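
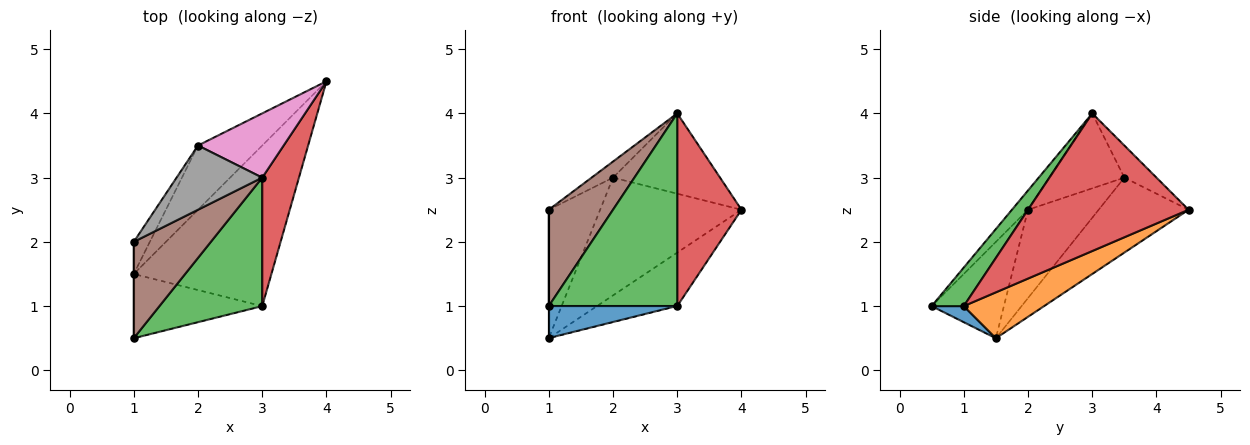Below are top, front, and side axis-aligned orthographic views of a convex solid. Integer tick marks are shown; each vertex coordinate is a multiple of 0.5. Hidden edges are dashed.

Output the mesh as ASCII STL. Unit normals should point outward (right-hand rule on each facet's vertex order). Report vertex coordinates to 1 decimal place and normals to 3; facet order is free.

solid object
 facet normal 0.111 -0.444 -0.889
  outer loop
   vertex 3.0 1.0 1.0
   vertex 1.0 0.5 1.0
   vertex 1.0 1.5 0.5
  endloop
 endfacet
 facet normal 0.302 0.302 -0.905
  outer loop
   vertex 3.0 1.0 1.0
   vertex 1.0 1.5 0.5
   vertex 4.0 4.5 2.5
  endloop
 endfacet
 facet normal 0.204 -0.815 0.543
  outer loop
   vertex 3.0 1.0 1.0
   vertex 3.0 3.0 4.0
   vertex 1.0 0.5 1.0
  endloop
 endfacet
 facet normal 0.901 -0.361 0.240
  outer loop
   vertex 3.0 1.0 1.0
   vertex 4.0 4.5 2.5
   vertex 3.0 3.0 4.0
  endloop
 endfacet
 facet normal -1.000 0.000 0.000
  outer loop
   vertex 1.0 2.0 2.5
   vertex 1.0 1.5 0.5
   vertex 1.0 0.5 1.0
  endloop
 endfacet
 facet normal -0.174 -0.696 0.696
  outer loop
   vertex 1.0 2.0 2.5
   vertex 1.0 0.5 1.0
   vertex 3.0 3.0 4.0
  endloop
 endfacet
 facet normal -0.228 0.760 0.608
  outer loop
   vertex 2.0 3.5 3.0
   vertex 3.0 3.0 4.0
   vertex 4.0 4.5 2.5
  endloop
 endfacet
 facet normal -0.647 0.185 0.740
  outer loop
   vertex 2.0 3.5 3.0
   vertex 1.0 2.0 2.5
   vertex 3.0 3.0 4.0
  endloop
 endfacet
 facet normal -0.488 0.766 -0.418
  outer loop
   vertex 2.0 3.5 3.0
   vertex 4.0 4.5 2.5
   vertex 1.0 1.5 0.5
  endloop
 endfacet
 facet normal -0.800 0.582 -0.145
  outer loop
   vertex 2.0 3.5 3.0
   vertex 1.0 1.5 0.5
   vertex 1.0 2.0 2.5
  endloop
 endfacet
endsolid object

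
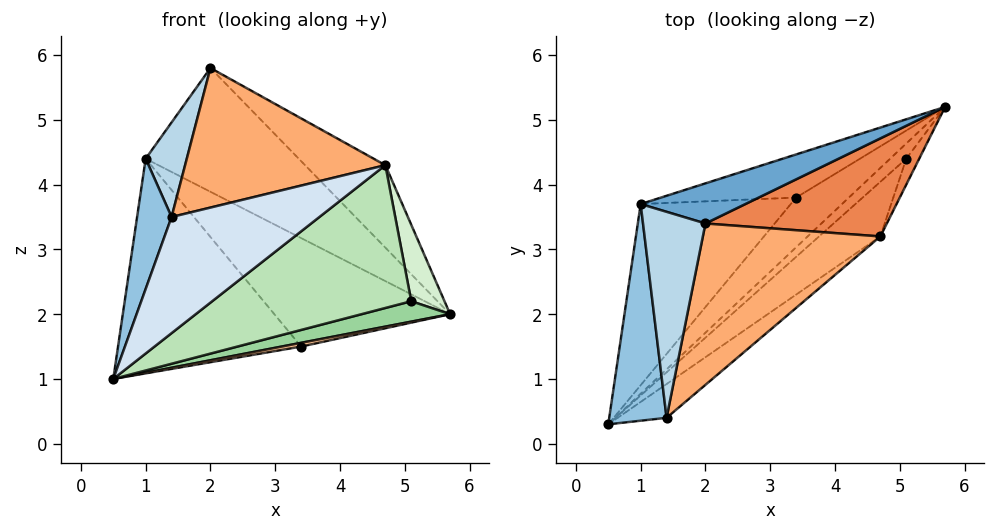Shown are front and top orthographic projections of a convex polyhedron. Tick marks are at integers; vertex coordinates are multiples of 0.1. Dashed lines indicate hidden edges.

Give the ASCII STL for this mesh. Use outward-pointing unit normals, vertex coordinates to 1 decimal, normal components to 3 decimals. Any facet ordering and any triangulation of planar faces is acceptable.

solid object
 facet normal -0.145 0.941 0.305
  outer loop
   vertex 1.0 3.7 4.4
   vertex 2.0 3.4 5.8
   vertex 5.7 5.2 2.0
  endloop
 endfacet
 facet normal -0.919 -0.204 0.339
  outer loop
   vertex 1.0 3.7 4.4
   vertex 0.5 0.3 1.0
   vertex 1.4 0.4 3.5
  endloop
 endfacet
 facet normal -0.813 -0.243 0.529
  outer loop
   vertex 1.0 3.7 4.4
   vertex 1.4 0.4 3.5
   vertex 2.0 3.4 5.8
  endloop
 endfacet
 facet normal 0.662 -0.720 -0.209
  outer loop
   vertex 4.7 3.2 4.3
   vertex 1.4 0.4 3.5
   vertex 0.5 0.3 1.0
  endloop
 endfacet
 facet normal 0.427 0.582 0.692
  outer loop
   vertex 4.7 3.2 4.3
   vertex 5.7 5.2 2.0
   vertex 2.0 3.4 5.8
  endloop
 endfacet
 facet normal 0.348 -0.613 0.709
  outer loop
   vertex 4.7 3.2 4.3
   vertex 2.0 3.4 5.8
   vertex 1.4 0.4 3.5
  endloop
 endfacet
 facet normal 0.254 -0.073 -0.965
  outer loop
   vertex 3.4 3.8 1.5
   vertex 5.7 5.2 2.0
   vertex 0.5 0.3 1.0
  endloop
 endfacet
 facet normal -0.630 0.594 -0.501
  outer loop
   vertex 3.4 3.8 1.5
   vertex 0.5 0.3 1.0
   vertex 1.0 3.7 4.4
  endloop
 endfacet
 facet normal -0.437 0.836 -0.332
  outer loop
   vertex 3.4 3.8 1.5
   vertex 1.0 3.7 4.4
   vertex 5.7 5.2 2.0
  endloop
 endfacet
 facet normal 0.657 -0.605 -0.450
  outer loop
   vertex 5.1 4.4 2.2
   vertex 0.5 0.3 1.0
   vertex 5.7 5.2 2.0
  endloop
 endfacet
 facet normal 0.679 -0.685 -0.262
  outer loop
   vertex 5.1 4.4 2.2
   vertex 4.7 3.2 4.3
   vertex 0.5 0.3 1.0
  endloop
 endfacet
 facet normal 0.756 -0.620 -0.210
  outer loop
   vertex 5.1 4.4 2.2
   vertex 5.7 5.2 2.0
   vertex 4.7 3.2 4.3
  endloop
 endfacet
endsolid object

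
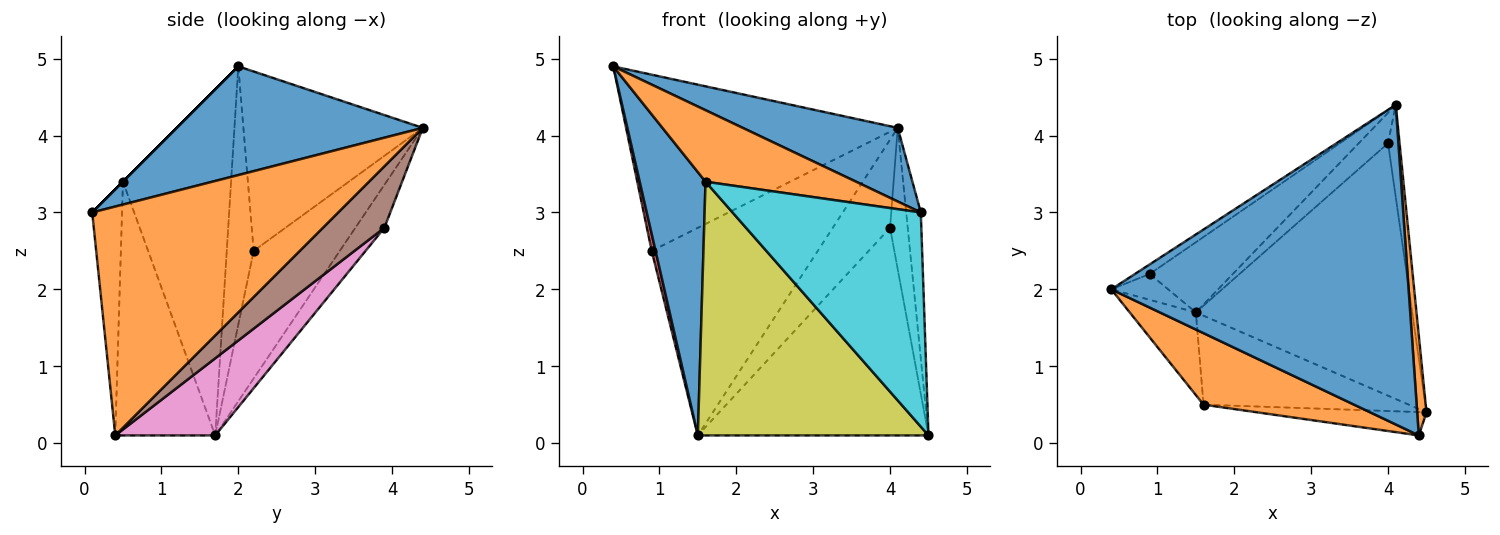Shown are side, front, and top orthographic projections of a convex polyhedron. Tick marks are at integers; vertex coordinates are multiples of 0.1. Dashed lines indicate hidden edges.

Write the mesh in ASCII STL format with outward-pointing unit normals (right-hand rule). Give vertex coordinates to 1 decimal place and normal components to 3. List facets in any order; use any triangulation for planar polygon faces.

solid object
 facet normal 0.336 -0.211 0.918
  outer loop
   vertex 4.4 0.1 3.0
   vertex 4.1 4.4 4.1
   vertex 0.4 2.0 4.9
  endloop
 endfacet
 facet normal 0.997 0.059 0.041
  outer loop
   vertex 4.4 0.1 3.0
   vertex 4.5 0.4 0.1
   vertex 4.1 4.4 4.1
  endloop
 endfacet
 facet normal -0.550 0.834 -0.045
  outer loop
   vertex 0.9 2.2 2.5
   vertex 0.4 2.0 4.9
   vertex 4.1 4.4 4.1
  endloop
 endfacet
 facet normal -0.967 -0.138 -0.213
  outer loop
   vertex 0.9 2.2 2.5
   vertex 1.5 1.7 0.1
   vertex 0.4 2.0 4.9
  endloop
 endfacet
 facet normal -0.441 0.850 -0.287
  outer loop
   vertex 0.9 2.2 2.5
   vertex 4.1 4.4 4.1
   vertex 1.5 1.7 0.1
  endloop
 endfacet
 facet normal 0.946 0.272 -0.177
  outer loop
   vertex 4.0 3.9 2.8
   vertex 4.1 4.4 4.1
   vertex 4.5 0.4 0.1
  endloop
 endfacet
 facet normal 0.265 0.612 -0.745
  outer loop
   vertex 4.0 3.9 2.8
   vertex 4.5 0.4 0.1
   vertex 1.5 1.7 0.1
  endloop
 endfacet
 facet normal -0.432 0.852 -0.295
  outer loop
   vertex 4.0 3.9 2.8
   vertex 1.5 1.7 0.1
   vertex 4.1 4.4 4.1
  endloop
 endfacet
 facet normal -0.379 -0.873 -0.306
  outer loop
   vertex 1.6 0.5 3.4
   vertex 1.5 1.7 0.1
   vertex 4.5 0.4 0.1
  endloop
 endfacet
 facet normal -0.156 -0.982 -0.107
  outer loop
   vertex 1.6 0.5 3.4
   vertex 4.5 0.4 0.1
   vertex 4.4 0.1 3.0
  endloop
 endfacet
 facet normal -0.843 -0.513 -0.161
  outer loop
   vertex 1.6 0.5 3.4
   vertex 0.4 2.0 4.9
   vertex 1.5 1.7 0.1
  endloop
 endfacet
 facet normal 0.000 -0.707 0.707
  outer loop
   vertex 1.6 0.5 3.4
   vertex 4.4 0.1 3.0
   vertex 0.4 2.0 4.9
  endloop
 endfacet
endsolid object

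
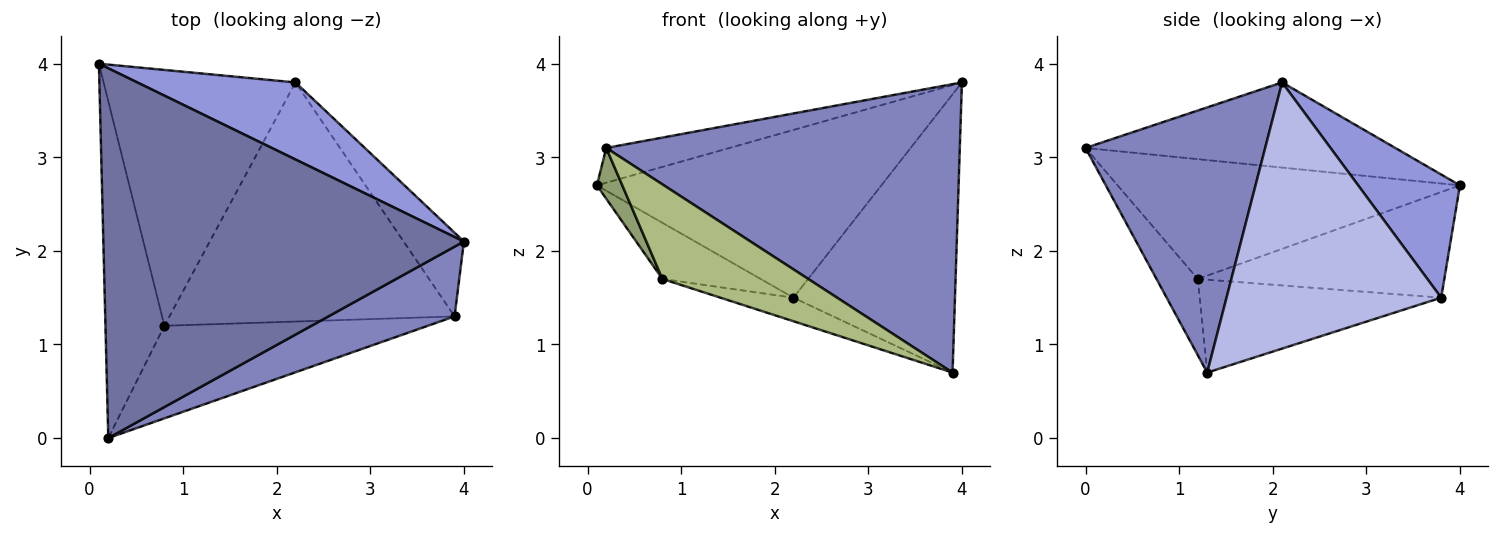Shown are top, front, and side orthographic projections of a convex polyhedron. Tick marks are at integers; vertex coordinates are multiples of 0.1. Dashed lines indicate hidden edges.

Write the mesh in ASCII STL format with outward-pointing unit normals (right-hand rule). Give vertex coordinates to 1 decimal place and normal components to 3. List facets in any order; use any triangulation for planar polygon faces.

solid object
 facet normal -0.229 0.091 0.969
  outer loop
   vertex 0.2 0.0 3.1
   vertex 4.0 2.1 3.8
   vertex 0.1 4.0 2.7
  endloop
 endfacet
 facet normal 0.443 -0.872 0.211
  outer loop
   vertex 3.9 1.3 0.7
   vertex 4.0 2.1 3.8
   vertex 0.2 0.0 3.1
  endloop
 endfacet
 facet normal 0.309 0.864 0.397
  outer loop
   vertex 2.2 3.8 1.5
   vertex 0.1 4.0 2.7
   vertex 4.0 2.1 3.8
  endloop
 endfacet
 facet normal 0.786 0.592 -0.178
  outer loop
   vertex 2.2 3.8 1.5
   vertex 4.0 2.1 3.8
   vertex 3.9 1.3 0.7
  endloop
 endfacet
 facet normal -0.895 -0.066 -0.441
  outer loop
   vertex 0.8 1.2 1.7
   vertex 0.2 0.0 3.1
   vertex 0.1 4.0 2.7
  endloop
 endfacet
 facet normal -0.199 -0.700 -0.685
  outer loop
   vertex 0.8 1.2 1.7
   vertex 3.9 1.3 0.7
   vertex 0.2 0.0 3.1
  endloop
 endfacet
 facet normal -0.474 0.189 -0.860
  outer loop
   vertex 0.8 1.2 1.7
   vertex 0.1 4.0 2.7
   vertex 2.2 3.8 1.5
  endloop
 endfacet
 facet normal -0.308 0.093 -0.947
  outer loop
   vertex 0.8 1.2 1.7
   vertex 2.2 3.8 1.5
   vertex 3.9 1.3 0.7
  endloop
 endfacet
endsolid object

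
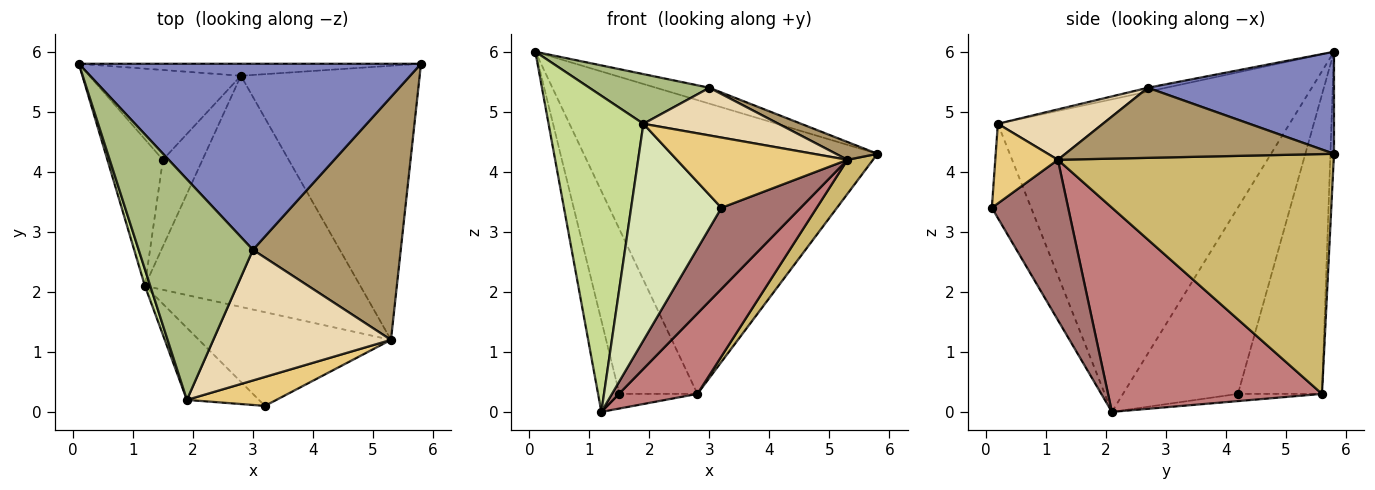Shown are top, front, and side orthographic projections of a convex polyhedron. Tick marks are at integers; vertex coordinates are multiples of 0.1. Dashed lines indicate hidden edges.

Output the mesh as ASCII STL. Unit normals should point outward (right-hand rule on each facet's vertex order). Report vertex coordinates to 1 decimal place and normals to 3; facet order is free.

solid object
 facet normal -0.012 0.999 -0.041
  outer loop
   vertex 2.8 5.6 0.3
   vertex 0.1 5.8 6.0
   vertex 5.8 5.8 4.3
  endloop
 endfacet
 facet normal 0.285 0.082 0.955
  outer loop
   vertex 3.0 2.7 5.4
   vertex 5.8 5.8 4.3
   vertex 0.1 5.8 6.0
  endloop
 endfacet
 facet normal -0.944 0.175 -0.281
  outer loop
   vertex 1.5 4.2 0.3
   vertex 1.2 2.1 0.0
   vertex 0.1 5.8 6.0
  endloop
 endfacet
 facet normal -0.687 0.638 -0.348
  outer loop
   vertex 1.5 4.2 0.3
   vertex 0.1 5.8 6.0
   vertex 2.8 5.6 0.3
  endloop
 endfacet
 facet normal -0.176 0.164 -0.971
  outer loop
   vertex 1.5 4.2 0.3
   vertex 2.8 5.6 0.3
   vertex 1.2 2.1 0.0
  endloop
 endfacet
 facet normal -0.033 -0.220 0.975
  outer loop
   vertex 1.9 0.2 4.8
   vertex 3.0 2.7 5.4
   vertex 0.1 5.8 6.0
  endloop
 endfacet
 facet normal -0.951 -0.309 0.016
  outer loop
   vertex 1.9 0.2 4.8
   vertex 0.1 5.8 6.0
   vertex 1.2 2.1 0.0
  endloop
 endfacet
 facet normal -0.381 -0.877 -0.292
  outer loop
   vertex 1.9 0.2 4.8
   vertex 1.2 2.1 0.0
   vertex 3.2 0.1 3.4
  endloop
 endfacet
 facet normal 0.427 -0.066 0.902
  outer loop
   vertex 5.3 1.2 4.2
   vertex 5.8 5.8 4.3
   vertex 3.0 2.7 5.4
  endloop
 endfacet
 facet normal 0.800 -0.074 -0.596
  outer loop
   vertex 5.3 1.2 4.2
   vertex 2.8 5.6 0.3
   vertex 5.8 5.8 4.3
  endloop
 endfacet
 facet normal 0.321 -0.876 0.361
  outer loop
   vertex 5.3 1.2 4.2
   vertex 1.9 0.2 4.8
   vertex 3.2 0.1 3.4
  endloop
 endfacet
 facet normal 0.258 -0.331 0.908
  outer loop
   vertex 5.3 1.2 4.2
   vertex 3.0 2.7 5.4
   vertex 1.9 0.2 4.8
  endloop
 endfacet
 facet normal 0.534 -0.554 -0.639
  outer loop
   vertex 5.3 1.2 4.2
   vertex 3.2 0.1 3.4
   vertex 1.2 2.1 0.0
  endloop
 endfacet
 facet normal 0.667 -0.245 -0.704
  outer loop
   vertex 5.3 1.2 4.2
   vertex 1.2 2.1 0.0
   vertex 2.8 5.6 0.3
  endloop
 endfacet
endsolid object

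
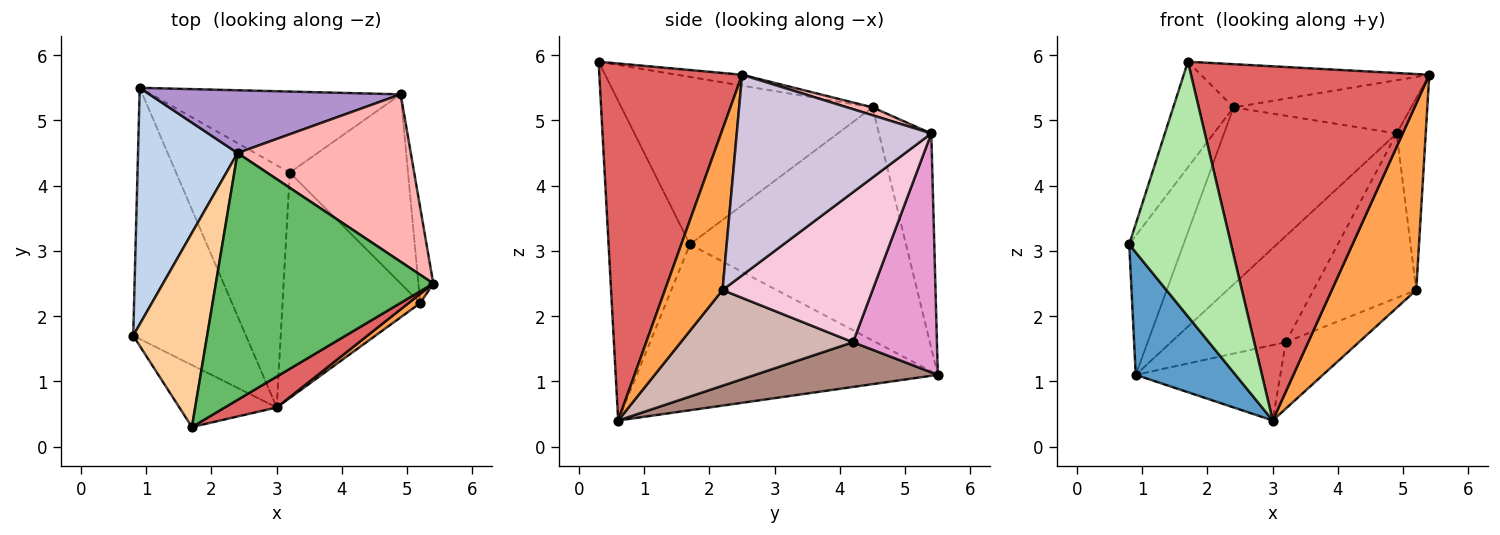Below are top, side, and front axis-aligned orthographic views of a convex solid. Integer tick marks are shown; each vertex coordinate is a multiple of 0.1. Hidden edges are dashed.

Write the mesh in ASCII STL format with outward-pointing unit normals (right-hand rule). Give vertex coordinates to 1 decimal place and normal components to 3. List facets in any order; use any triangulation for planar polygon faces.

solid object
 facet normal -0.798 -0.264 -0.542
  outer loop
   vertex 3.0 0.6 0.4
   vertex 0.8 1.7 3.1
   vertex 0.9 5.5 1.1
  endloop
 endfacet
 facet normal -0.896 0.225 0.383
  outer loop
   vertex 2.4 4.5 5.2
   vertex 0.9 5.5 1.1
   vertex 0.8 1.7 3.1
  endloop
 endfacet
 facet normal 0.563 -0.825 0.041
  outer loop
   vertex 5.2 2.2 2.4
   vertex 5.4 2.5 5.7
   vertex 3.0 0.6 0.4
  endloop
 endfacet
 facet normal -0.893 0.215 0.395
  outer loop
   vertex 1.7 0.3 5.9
   vertex 2.4 4.5 5.2
   vertex 0.8 1.7 3.1
  endloop
 endfacet
 facet normal -0.049 0.172 0.984
  outer loop
   vertex 1.7 0.3 5.9
   vertex 5.4 2.5 5.7
   vertex 2.4 4.5 5.2
  endloop
 endfacet
 facet normal -0.613 -0.768 -0.187
  outer loop
   vertex 1.7 0.3 5.9
   vertex 0.8 1.7 3.1
   vertex 3.0 0.6 0.4
  endloop
 endfacet
 facet normal 0.513 -0.855 0.075
  outer loop
   vertex 1.7 0.3 5.9
   vertex 3.0 0.6 0.4
   vertex 5.4 2.5 5.7
  endloop
 endfacet
 facet normal 0.043 0.303 0.952
  outer loop
   vertex 4.9 5.4 4.8
   vertex 2.4 4.5 5.2
   vertex 5.4 2.5 5.7
  endloop
 endfacet
 facet normal -0.275 0.906 0.322
  outer loop
   vertex 4.9 5.4 4.8
   vertex 0.9 5.5 1.1
   vertex 2.4 4.5 5.2
  endloop
 endfacet
 facet normal 0.986 0.147 -0.073
  outer loop
   vertex 4.9 5.4 4.8
   vertex 5.4 2.5 5.7
   vertex 5.2 2.2 2.4
  endloop
 endfacet
 facet normal 0.352 0.278 -0.894
  outer loop
   vertex 3.2 4.2 1.6
   vertex 3.0 0.6 0.4
   vertex 0.9 5.5 1.1
  endloop
 endfacet
 facet normal 0.555 0.235 -0.798
  outer loop
   vertex 3.2 4.2 1.6
   vertex 5.2 2.2 2.4
   vertex 3.0 0.6 0.4
  endloop
 endfacet
 facet normal 0.502 0.687 -0.525
  outer loop
   vertex 3.2 4.2 1.6
   vertex 0.9 5.5 1.1
   vertex 4.9 5.4 4.8
  endloop
 endfacet
 facet normal 0.692 0.474 -0.545
  outer loop
   vertex 3.2 4.2 1.6
   vertex 4.9 5.4 4.8
   vertex 5.2 2.2 2.4
  endloop
 endfacet
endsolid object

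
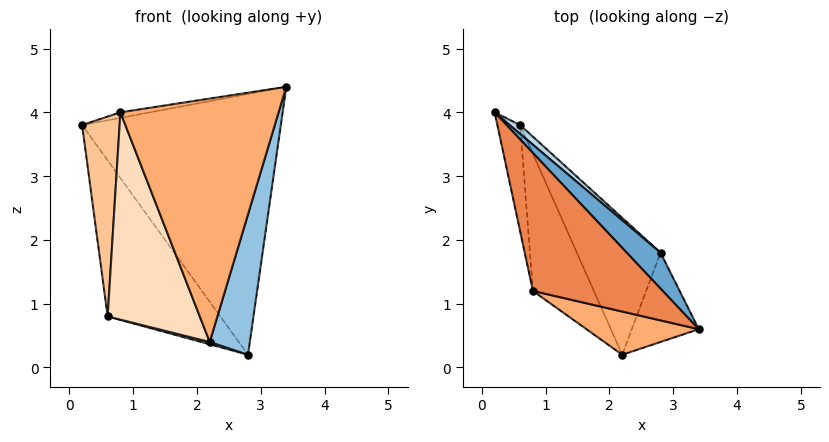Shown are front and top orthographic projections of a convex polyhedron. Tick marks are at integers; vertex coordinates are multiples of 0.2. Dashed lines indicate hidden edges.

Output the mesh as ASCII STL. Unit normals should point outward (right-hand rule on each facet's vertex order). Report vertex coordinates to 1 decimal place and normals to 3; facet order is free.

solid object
 facet normal 0.716 0.691 0.095
  outer loop
   vertex 2.8 1.8 0.2
   vertex 0.2 4.0 3.8
   vertex 3.4 0.6 4.4
  endloop
 endfacet
 facet normal 0.901 -0.367 -0.233
  outer loop
   vertex 2.8 1.8 0.2
   vertex 3.4 0.6 4.4
   vertex 2.2 0.2 0.4
  endloop
 endfacet
 facet normal 0.678 0.734 0.042
  outer loop
   vertex 0.6 3.8 0.8
   vertex 0.2 4.0 3.8
   vertex 2.8 1.8 0.2
  endloop
 endfacet
 facet normal -0.277 -0.016 -0.961
  outer loop
   vertex 0.6 3.8 0.8
   vertex 2.8 1.8 0.2
   vertex 2.2 0.2 0.4
  endloop
 endfacet
 facet normal -0.143 0.040 0.989
  outer loop
   vertex 0.8 1.2 4.0
   vertex 3.4 0.6 4.4
   vertex 0.2 4.0 3.8
  endloop
 endfacet
 facet normal -0.246 -0.954 0.169
  outer loop
   vertex 0.8 1.2 4.0
   vertex 2.2 0.2 0.4
   vertex 3.4 0.6 4.4
  endloop
 endfacet
 facet normal -0.970 -0.216 -0.115
  outer loop
   vertex 0.8 1.2 4.0
   vertex 0.2 4.0 3.8
   vertex 0.6 3.8 0.8
  endloop
 endfacet
 facet normal -0.896 -0.371 -0.245
  outer loop
   vertex 0.8 1.2 4.0
   vertex 0.6 3.8 0.8
   vertex 2.2 0.2 0.4
  endloop
 endfacet
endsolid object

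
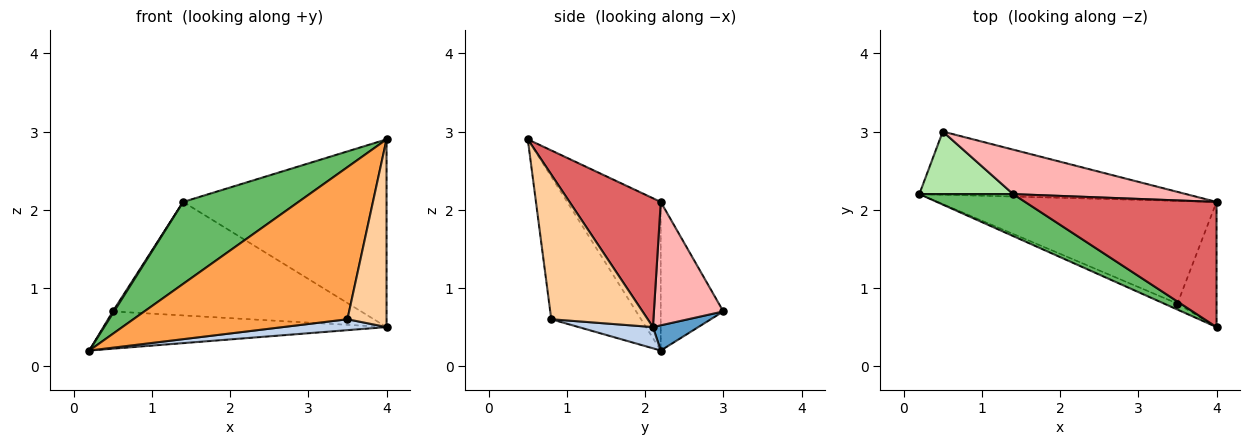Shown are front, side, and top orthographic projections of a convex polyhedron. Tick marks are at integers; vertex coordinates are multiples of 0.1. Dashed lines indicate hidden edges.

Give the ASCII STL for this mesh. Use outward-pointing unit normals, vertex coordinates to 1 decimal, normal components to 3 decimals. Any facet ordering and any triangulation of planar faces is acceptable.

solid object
 facet normal 0.081 0.506 -0.859
  outer loop
   vertex 0.5 3.0 0.7
   vertex 4.0 2.1 0.5
   vertex 0.2 2.2 0.2
  endloop
 endfacet
 facet normal 0.076 -0.105 -0.992
  outer loop
   vertex 3.5 0.8 0.6
   vertex 0.2 2.2 0.2
   vertex 4.0 2.1 0.5
  endloop
 endfacet
 facet normal -0.387 -0.922 -0.036
  outer loop
   vertex 3.5 0.8 0.6
   vertex 4.0 0.5 2.9
   vertex 0.2 2.2 0.2
  endloop
 endfacet
 facet normal 0.899 -0.364 -0.243
  outer loop
   vertex 3.5 0.8 0.6
   vertex 4.0 2.1 0.5
   vertex 4.0 0.5 2.9
  endloop
 endfacet
 facet normal -0.585 -0.721 0.370
  outer loop
   vertex 1.4 2.2 2.1
   vertex 0.2 2.2 0.2
   vertex 4.0 0.5 2.9
  endloop
 endfacet
 facet normal -0.845 -0.017 0.534
  outer loop
   vertex 1.4 2.2 2.1
   vertex 0.5 3.0 0.7
   vertex 0.2 2.2 0.2
  endloop
 endfacet
 facet normal 0.350 0.779 0.520
  outer loop
   vertex 1.4 2.2 2.1
   vertex 4.0 0.5 2.9
   vertex 4.0 2.1 0.5
  endloop
 endfacet
 facet normal 0.252 0.901 0.353
  outer loop
   vertex 1.4 2.2 2.1
   vertex 4.0 2.1 0.5
   vertex 0.5 3.0 0.7
  endloop
 endfacet
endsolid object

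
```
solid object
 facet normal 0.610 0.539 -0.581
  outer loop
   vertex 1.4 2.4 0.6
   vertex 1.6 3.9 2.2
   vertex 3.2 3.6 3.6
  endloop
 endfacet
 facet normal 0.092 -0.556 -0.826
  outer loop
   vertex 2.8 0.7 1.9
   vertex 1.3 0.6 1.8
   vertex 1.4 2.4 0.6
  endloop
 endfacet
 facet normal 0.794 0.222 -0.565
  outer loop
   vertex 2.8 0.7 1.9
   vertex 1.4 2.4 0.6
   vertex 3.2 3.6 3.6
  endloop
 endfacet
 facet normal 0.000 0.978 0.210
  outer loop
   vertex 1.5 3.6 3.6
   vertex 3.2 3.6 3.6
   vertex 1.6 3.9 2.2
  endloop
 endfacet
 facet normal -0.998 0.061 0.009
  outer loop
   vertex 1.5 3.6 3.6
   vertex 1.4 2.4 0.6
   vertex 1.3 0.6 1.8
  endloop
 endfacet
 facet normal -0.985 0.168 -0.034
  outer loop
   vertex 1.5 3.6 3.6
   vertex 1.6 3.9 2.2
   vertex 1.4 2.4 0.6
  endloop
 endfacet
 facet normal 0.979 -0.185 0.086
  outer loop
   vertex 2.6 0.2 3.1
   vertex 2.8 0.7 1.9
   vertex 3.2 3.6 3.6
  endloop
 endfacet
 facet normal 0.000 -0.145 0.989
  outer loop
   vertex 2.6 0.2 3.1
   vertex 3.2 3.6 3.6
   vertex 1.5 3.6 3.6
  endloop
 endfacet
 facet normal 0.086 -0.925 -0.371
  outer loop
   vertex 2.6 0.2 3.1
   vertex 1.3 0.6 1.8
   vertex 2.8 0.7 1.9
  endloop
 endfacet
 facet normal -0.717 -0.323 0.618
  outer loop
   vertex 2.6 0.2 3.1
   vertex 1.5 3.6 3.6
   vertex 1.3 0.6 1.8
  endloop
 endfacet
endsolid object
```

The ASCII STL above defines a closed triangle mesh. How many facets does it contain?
10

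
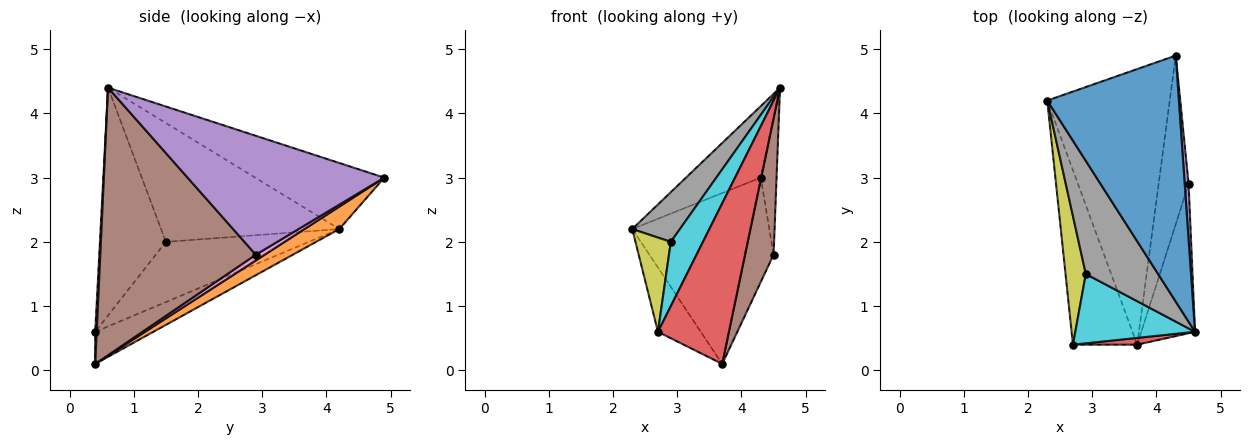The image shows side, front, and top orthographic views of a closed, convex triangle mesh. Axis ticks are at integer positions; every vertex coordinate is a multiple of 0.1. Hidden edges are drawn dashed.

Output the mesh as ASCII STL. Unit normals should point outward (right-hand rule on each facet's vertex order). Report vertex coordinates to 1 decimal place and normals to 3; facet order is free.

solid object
 facet normal -0.434 0.251 0.865
  outer loop
   vertex 4.3 4.9 3.0
   vertex 2.3 4.2 2.2
   vertex 4.6 0.6 4.4
  endloop
 endfacet
 facet normal 0.154 0.521 -0.840
  outer loop
   vertex 3.7 0.4 0.1
   vertex 2.3 4.2 2.2
   vertex 4.3 4.9 3.0
  endloop
 endfacet
 facet normal -0.425 0.313 -0.849
  outer loop
   vertex 2.7 0.4 0.6
   vertex 2.3 4.2 2.2
   vertex 3.7 0.4 0.1
  endloop
 endfacet
 facet normal 0.021 -0.999 0.042
  outer loop
   vertex 2.7 0.4 0.6
   vertex 3.7 0.4 0.1
   vertex 4.6 0.6 4.4
  endloop
 endfacet
 facet normal 0.996 0.080 0.033
  outer loop
   vertex 4.5 2.9 1.8
   vertex 4.3 4.9 3.0
   vertex 4.6 0.6 4.4
  endloop
 endfacet
 facet normal 0.965 -0.177 -0.194
  outer loop
   vertex 4.5 2.9 1.8
   vertex 4.6 0.6 4.4
   vertex 3.7 0.4 0.1
  endloop
 endfacet
 facet normal 0.160 0.520 -0.839
  outer loop
   vertex 4.5 2.9 1.8
   vertex 3.7 0.4 0.1
   vertex 4.3 4.9 3.0
  endloop
 endfacet
 facet normal -0.833 -0.223 0.507
  outer loop
   vertex 2.9 1.5 2.0
   vertex 4.6 0.6 4.4
   vertex 2.3 4.2 2.2
  endloop
 endfacet
 facet normal -0.923 -0.228 0.311
  outer loop
   vertex 2.9 1.5 2.0
   vertex 2.3 4.2 2.2
   vertex 2.7 0.4 0.6
  endloop
 endfacet
 facet normal -0.813 -0.396 0.427
  outer loop
   vertex 2.9 1.5 2.0
   vertex 2.7 0.4 0.6
   vertex 4.6 0.6 4.4
  endloop
 endfacet
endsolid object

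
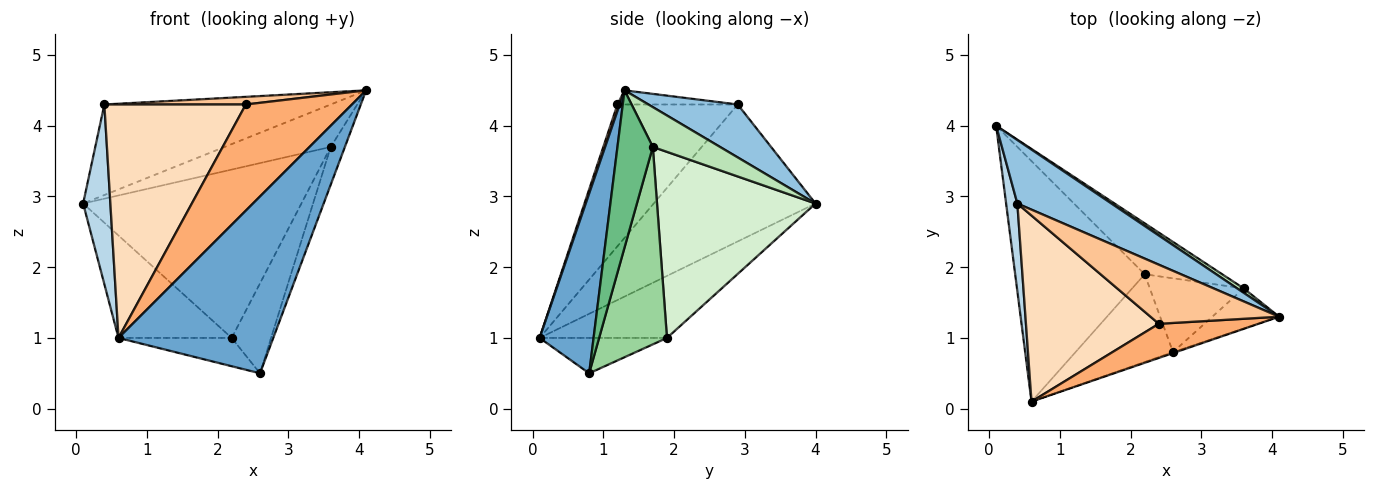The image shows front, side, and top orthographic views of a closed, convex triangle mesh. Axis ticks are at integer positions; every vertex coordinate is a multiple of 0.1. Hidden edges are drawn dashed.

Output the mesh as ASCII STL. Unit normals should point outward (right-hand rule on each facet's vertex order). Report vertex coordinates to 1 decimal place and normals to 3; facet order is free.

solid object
 facet normal 0.329 -0.944 -0.005
  outer loop
   vertex 2.6 0.8 0.5
   vertex 4.1 1.3 4.5
   vertex 0.6 0.1 1.0
  endloop
 endfacet
 facet normal 0.307 0.779 0.546
  outer loop
   vertex 0.4 2.9 4.3
   vertex 4.1 1.3 4.5
   vertex 0.1 4.0 2.9
  endloop
 endfacet
 facet normal -0.983 -0.165 0.081
  outer loop
   vertex 0.4 2.9 4.3
   vertex 0.1 4.0 2.9
   vertex 0.6 0.1 1.0
  endloop
 endfacet
 facet normal -0.403 0.358 -0.842
  outer loop
   vertex 2.2 1.9 1.0
   vertex 0.6 0.1 1.0
   vertex 0.1 4.0 2.9
  endloop
 endfacet
 facet normal -0.326 0.290 -0.900
  outer loop
   vertex 2.2 1.9 1.0
   vertex 2.6 0.8 0.5
   vertex 0.6 0.1 1.0
  endloop
 endfacet
 facet normal 0.020 -0.952 0.306
  outer loop
   vertex 2.4 1.2 4.3
   vertex 0.6 0.1 1.0
   vertex 4.1 1.3 4.5
  endloop
 endfacet
 facet normal -0.108 -0.128 0.986
  outer loop
   vertex 2.4 1.2 4.3
   vertex 4.1 1.3 4.5
   vertex 0.4 2.9 4.3
  endloop
 endfacet
 facet normal -0.554 -0.651 0.519
  outer loop
   vertex 2.4 1.2 4.3
   vertex 0.4 2.9 4.3
   vertex 0.6 0.1 1.0
  endloop
 endfacet
 facet normal 0.864 0.345 -0.367
  outer loop
   vertex 3.6 1.7 3.7
   vertex 4.1 1.3 4.5
   vertex 2.6 0.8 0.5
  endloop
 endfacet
 facet normal 0.800 0.464 -0.380
  outer loop
   vertex 3.6 1.7 3.7
   vertex 2.6 0.8 0.5
   vertex 2.2 1.9 1.0
  endloop
 endfacet
 facet normal 0.533 0.842 0.088
  outer loop
   vertex 3.6 1.7 3.7
   vertex 0.1 4.0 2.9
   vertex 4.1 1.3 4.5
  endloop
 endfacet
 facet normal 0.571 0.786 -0.238
  outer loop
   vertex 3.6 1.7 3.7
   vertex 2.2 1.9 1.0
   vertex 0.1 4.0 2.9
  endloop
 endfacet
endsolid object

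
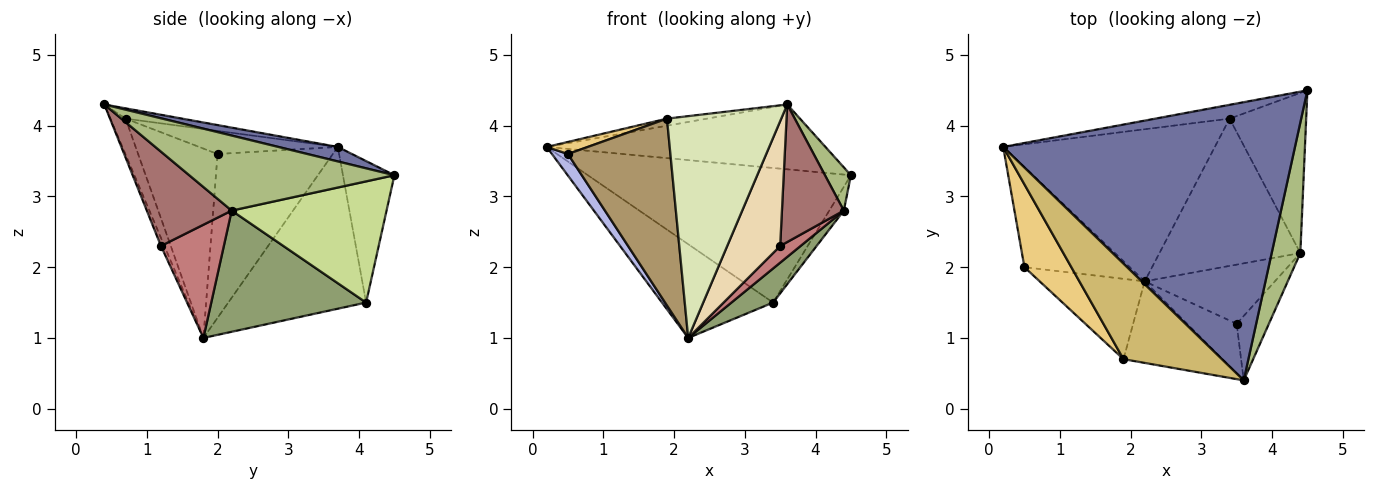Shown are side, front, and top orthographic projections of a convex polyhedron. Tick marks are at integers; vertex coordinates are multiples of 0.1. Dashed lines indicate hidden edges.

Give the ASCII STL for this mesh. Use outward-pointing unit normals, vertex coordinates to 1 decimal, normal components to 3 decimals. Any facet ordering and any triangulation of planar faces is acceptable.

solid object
 facet normal 0.048 0.227 0.973
  outer loop
   vertex 3.6 0.4 4.3
   vertex 4.5 4.5 3.3
   vertex 0.2 3.7 3.7
  endloop
 endfacet
 facet normal -0.191 0.976 -0.100
  outer loop
   vertex 3.4 4.1 1.5
   vertex 0.2 3.7 3.7
   vertex 4.5 4.5 3.3
  endloop
 endfacet
 facet normal -0.545 0.440 -0.714
  outer loop
   vertex 3.4 4.1 1.5
   vertex 2.2 1.8 1.0
   vertex 0.2 3.7 3.7
  endloop
 endfacet
 facet normal -0.835 -0.116 -0.537
  outer loop
   vertex 0.5 2.0 3.6
   vertex 0.2 3.7 3.7
   vertex 2.2 1.8 1.0
  endloop
 endfacet
 facet normal 0.642 -0.173 -0.747
  outer loop
   vertex 4.4 2.2 2.8
   vertex 2.2 1.8 1.0
   vertex 3.4 4.1 1.5
  endloop
 endfacet
 facet normal 0.928 -0.117 0.354
  outer loop
   vertex 4.4 2.2 2.8
   vertex 4.5 4.5 3.3
   vertex 3.6 0.4 4.3
  endloop
 endfacet
 facet normal 0.843 0.079 -0.533
  outer loop
   vertex 4.4 2.2 2.8
   vertex 3.4 4.1 1.5
   vertex 4.5 4.5 3.3
  endloop
 endfacet
 facet normal -0.124 -0.931 -0.342
  outer loop
   vertex 1.9 0.7 4.1
   vertex 2.2 1.8 1.0
   vertex 3.6 0.4 4.3
  endloop
 endfacet
 facet normal -0.580 -0.748 -0.322
  outer loop
   vertex 1.9 0.7 4.1
   vertex 0.5 2.0 3.6
   vertex 2.2 1.8 1.0
  endloop
 endfacet
 facet normal -0.104 0.073 0.992
  outer loop
   vertex 1.9 0.7 4.1
   vertex 3.6 0.4 4.3
   vertex 0.2 3.7 3.7
  endloop
 endfacet
 facet normal -0.438 -0.130 0.890
  outer loop
   vertex 1.9 0.7 4.1
   vertex 0.2 3.7 3.7
   vertex 0.5 2.0 3.6
  endloop
 endfacet
 facet normal -0.060 -0.928 -0.368
  outer loop
   vertex 3.5 1.2 2.3
   vertex 3.6 0.4 4.3
   vertex 2.2 1.8 1.0
  endloop
 endfacet
 facet normal 0.779 -0.568 -0.266
  outer loop
   vertex 3.5 1.2 2.3
   vertex 4.4 2.2 2.8
   vertex 3.6 0.4 4.3
  endloop
 endfacet
 facet normal 0.642 -0.209 -0.738
  outer loop
   vertex 3.5 1.2 2.3
   vertex 2.2 1.8 1.0
   vertex 4.4 2.2 2.8
  endloop
 endfacet
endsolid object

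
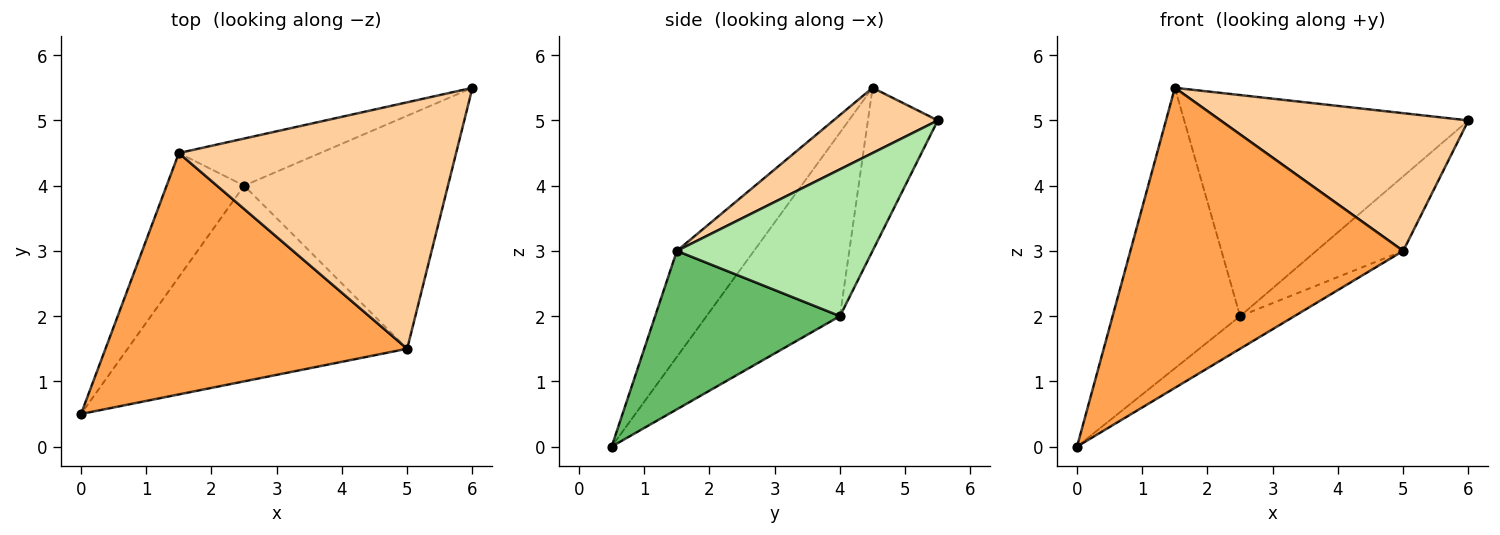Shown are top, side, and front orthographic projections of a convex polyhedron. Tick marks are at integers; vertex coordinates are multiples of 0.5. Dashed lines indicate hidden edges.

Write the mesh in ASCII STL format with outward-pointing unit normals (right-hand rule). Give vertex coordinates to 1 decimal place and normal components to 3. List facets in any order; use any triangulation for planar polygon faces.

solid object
 facet normal -0.691 0.661 -0.292
  outer loop
   vertex 2.5 4.0 2.0
   vertex 0.0 0.5 0.0
   vertex 1.5 4.5 5.5
  endloop
 endfacet
 facet normal -0.234 0.951 -0.203
  outer loop
   vertex 2.5 4.0 2.0
   vertex 1.5 4.5 5.5
   vertex 6.0 5.5 5.0
  endloop
 endfacet
 facet normal -0.215 -0.761 0.612
  outer loop
   vertex 5.0 1.5 3.0
   vertex 1.5 4.5 5.5
   vertex 0.0 0.5 0.0
  endloop
 endfacet
 facet normal 0.201 -0.478 0.855
  outer loop
   vertex 5.0 1.5 3.0
   vertex 6.0 5.5 5.0
   vertex 1.5 4.5 5.5
  endloop
 endfacet
 facet normal 0.488 0.144 -0.861
  outer loop
   vertex 5.0 1.5 3.0
   vertex 0.0 0.5 0.0
   vertex 2.5 4.0 2.0
  endloop
 endfacet
 facet normal 0.566 0.251 -0.785
  outer loop
   vertex 5.0 1.5 3.0
   vertex 2.5 4.0 2.0
   vertex 6.0 5.5 5.0
  endloop
 endfacet
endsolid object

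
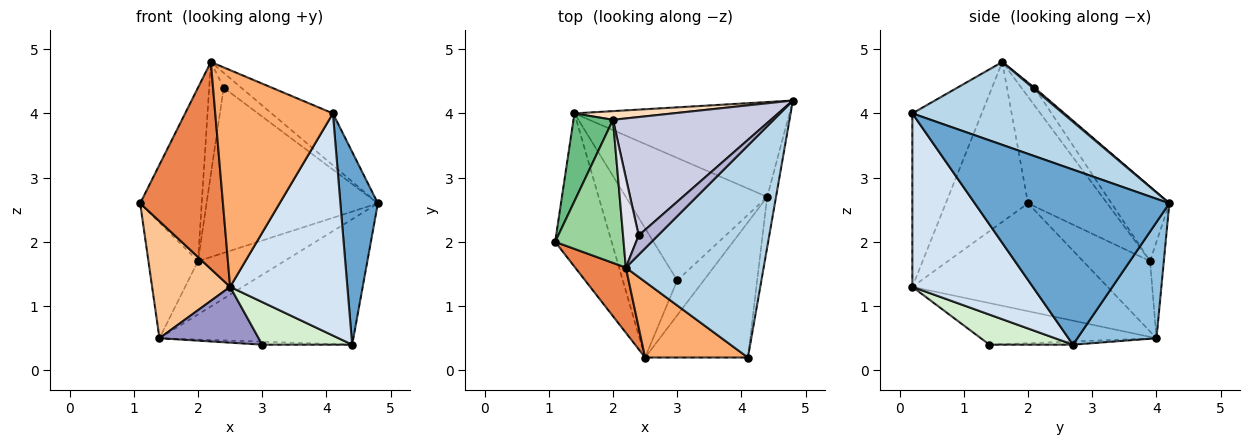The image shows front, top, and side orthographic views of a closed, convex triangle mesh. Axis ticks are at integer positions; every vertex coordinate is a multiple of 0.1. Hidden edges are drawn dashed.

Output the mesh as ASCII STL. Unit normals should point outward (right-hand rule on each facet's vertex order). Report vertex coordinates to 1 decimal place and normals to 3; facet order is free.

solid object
 facet normal 0.981 -0.189 -0.049
  outer loop
   vertex 4.4 2.7 0.4
   vertex 4.8 4.2 2.6
   vertex 4.1 0.2 4.0
  endloop
 endfacet
 facet normal 0.310 0.759 -0.573
  outer loop
   vertex 1.4 4.0 0.5
   vertex 4.8 4.2 2.6
   vertex 4.4 2.7 0.4
  endloop
 endfacet
 facet normal 0.504 0.205 0.839
  outer loop
   vertex 2.2 1.6 4.8
   vertex 4.1 0.2 4.0
   vertex 4.8 4.2 2.6
  endloop
 endfacet
 facet normal 0.660 -0.642 -0.391
  outer loop
   vertex 2.5 0.2 1.3
   vertex 4.4 2.7 0.4
   vertex 4.1 0.2 4.0
  endloop
 endfacet
 facet normal -0.688 -0.692 0.218
  outer loop
   vertex 2.5 0.2 1.3
   vertex 2.2 1.6 4.8
   vertex 1.1 2.0 2.6
  endloop
 endfacet
 facet normal -0.486 -0.825 0.288
  outer loop
   vertex 2.5 0.2 1.3
   vertex 4.1 0.2 4.0
   vertex 2.2 1.6 4.8
  endloop
 endfacet
 facet normal -0.835 -0.334 -0.437
  outer loop
   vertex 2.5 0.2 1.3
   vertex 1.1 2.0 2.6
   vertex 1.4 4.0 0.5
  endloop
 endfacet
 facet normal -0.156 0.975 0.159
  outer loop
   vertex 2.0 3.9 1.7
   vertex 4.8 4.2 2.6
   vertex 1.4 4.0 0.5
  endloop
 endfacet
 facet normal -0.733 0.542 0.412
  outer loop
   vertex 2.0 3.9 1.7
   vertex 1.4 4.0 0.5
   vertex 1.1 2.0 2.6
  endloop
 endfacet
 facet normal -0.704 0.548 0.452
  outer loop
   vertex 2.0 3.9 1.7
   vertex 1.1 2.0 2.6
   vertex 2.2 1.6 4.8
  endloop
 endfacet
 facet normal -0.023 0.024 -0.999
  outer loop
   vertex 3.0 1.4 0.4
   vertex 1.4 4.0 0.5
   vertex 4.4 2.7 0.4
  endloop
 endfacet
 facet normal 0.584 -0.629 -0.514
  outer loop
   vertex 3.0 1.4 0.4
   vertex 4.4 2.7 0.4
   vertex 2.5 0.2 1.3
  endloop
 endfacet
 facet normal -0.574 -0.324 -0.752
  outer loop
   vertex 3.0 1.4 0.4
   vertex 2.5 0.2 1.3
   vertex 1.4 4.0 0.5
  endloop
 endfacet
 facet normal 0.061 0.609 0.791
  outer loop
   vertex 2.4 2.1 4.4
   vertex 2.2 1.6 4.8
   vertex 4.8 4.2 2.6
  endloop
 endfacet
 facet normal -0.265 0.784 0.562
  outer loop
   vertex 2.4 2.1 4.4
   vertex 4.8 4.2 2.6
   vertex 2.0 3.9 1.7
  endloop
 endfacet
 facet normal -0.575 0.639 0.511
  outer loop
   vertex 2.4 2.1 4.4
   vertex 2.0 3.9 1.7
   vertex 2.2 1.6 4.8
  endloop
 endfacet
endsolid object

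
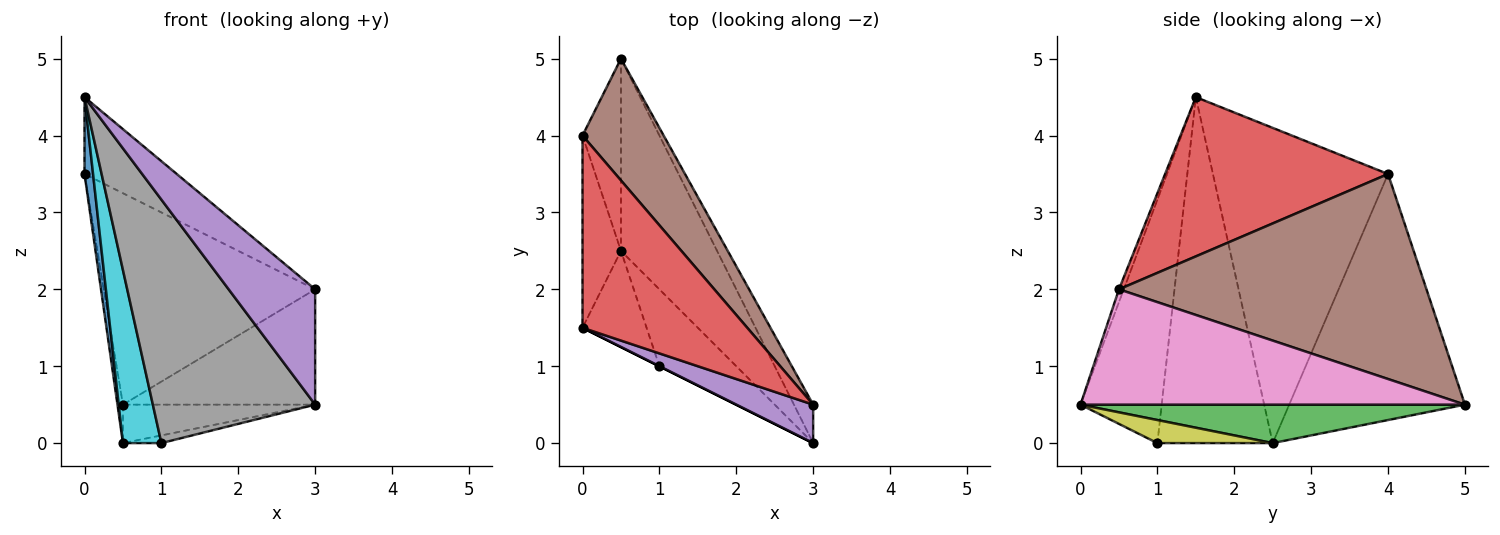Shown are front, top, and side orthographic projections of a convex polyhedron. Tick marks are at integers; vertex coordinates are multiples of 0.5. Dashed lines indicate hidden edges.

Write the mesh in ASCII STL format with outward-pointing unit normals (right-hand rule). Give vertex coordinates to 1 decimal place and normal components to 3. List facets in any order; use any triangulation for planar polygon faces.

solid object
 facet normal -0.991 -0.048 -0.121
  outer loop
   vertex 0.5 2.5 0.0
   vertex 0.0 1.5 4.5
   vertex 0.0 4.0 3.5
  endloop
 endfacet
 facet normal -0.988 0.031 -0.154
  outer loop
   vertex 0.5 5.0 0.5
   vertex 0.5 2.5 0.0
   vertex 0.0 4.0 3.5
  endloop
 endfacet
 facet normal 0.365 0.183 -0.913
  outer loop
   vertex 0.5 5.0 0.5
   vertex 3.0 0.0 0.5
   vertex 0.5 2.5 0.0
  endloop
 endfacet
 facet normal 0.668 0.276 0.691
  outer loop
   vertex 3.0 0.5 2.0
   vertex 0.0 4.0 3.5
   vertex 0.0 1.5 4.5
  endloop
 endfacet
 facet normal -0.053 -0.947 0.316
  outer loop
   vertex 3.0 0.5 2.0
   vertex 0.0 1.5 4.5
   vertex 3.0 0.0 0.5
  endloop
 endfacet
 facet normal 0.783 0.539 0.310
  outer loop
   vertex 3.0 0.5 2.0
   vertex 0.5 5.0 0.5
   vertex 0.0 4.0 3.5
  endloop
 endfacet
 facet normal 0.885 0.442 -0.147
  outer loop
   vertex 3.0 0.5 2.0
   vertex 3.0 0.0 0.5
   vertex 0.5 5.0 0.5
  endloop
 endfacet
 facet normal -0.447 -0.894 0.000
  outer loop
   vertex 1.0 1.0 0.0
   vertex 3.0 0.0 0.5
   vertex 0.0 1.5 4.5
  endloop
 endfacet
 facet normal 0.286 0.095 -0.953
  outer loop
   vertex 1.0 1.0 0.0
   vertex 0.5 2.5 0.0
   vertex 3.0 0.0 0.5
  endloop
 endfacet
 facet normal -0.934 -0.311 -0.173
  outer loop
   vertex 1.0 1.0 0.0
   vertex 0.0 1.5 4.5
   vertex 0.5 2.5 0.0
  endloop
 endfacet
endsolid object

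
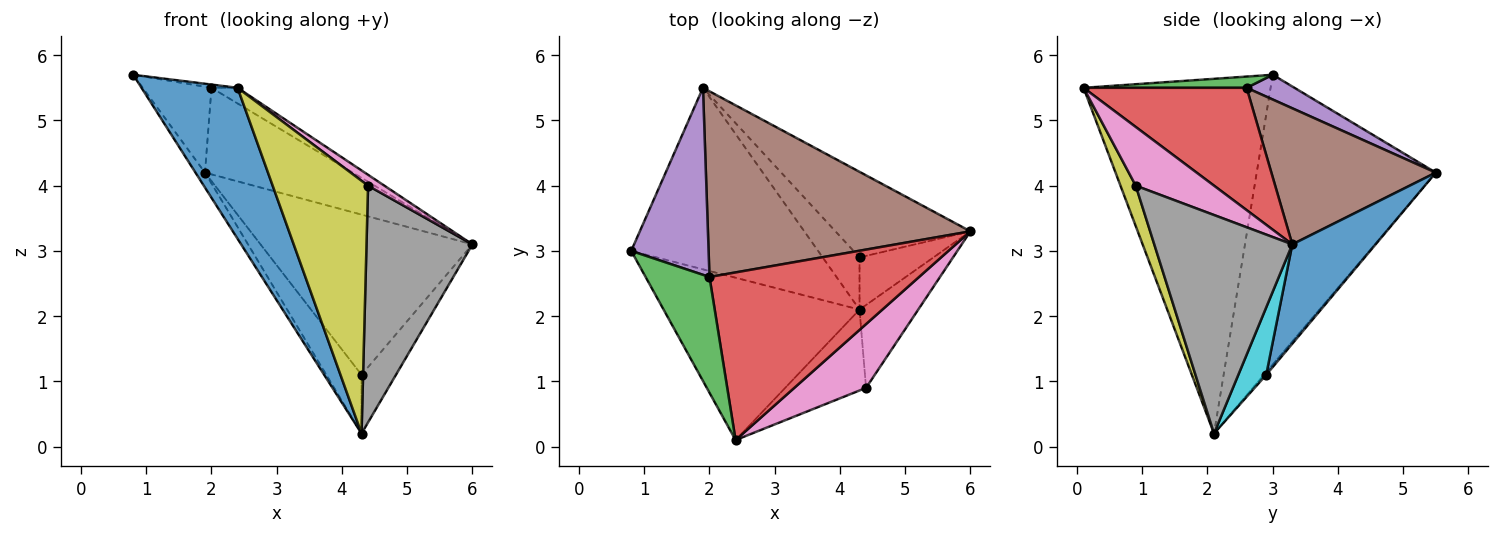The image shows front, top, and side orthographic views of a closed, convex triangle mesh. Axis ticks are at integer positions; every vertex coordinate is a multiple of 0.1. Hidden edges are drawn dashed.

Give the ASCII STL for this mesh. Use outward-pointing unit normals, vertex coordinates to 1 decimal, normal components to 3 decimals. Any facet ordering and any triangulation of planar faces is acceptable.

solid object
 facet normal -0.798 -0.410 -0.441
  outer loop
   vertex 4.3 2.1 0.2
   vertex 2.4 0.1 5.5
   vertex 0.8 3.0 5.7
  endloop
 endfacet
 facet normal -0.840 0.044 -0.542
  outer loop
   vertex 1.9 5.5 4.2
   vertex 4.3 2.1 0.2
   vertex 0.8 3.0 5.7
  endloop
 endfacet
 facet normal 0.173 0.028 0.984
  outer loop
   vertex 2.0 2.6 5.5
   vertex 0.8 3.0 5.7
   vertex 2.4 0.1 5.5
  endloop
 endfacet
 facet normal 0.502 0.080 0.861
  outer loop
   vertex 2.0 2.6 5.5
   vertex 2.4 0.1 5.5
   vertex 6.0 3.3 3.1
  endloop
 endfacet
 facet normal 0.279 0.401 0.873
  outer loop
   vertex 2.0 2.6 5.5
   vertex 1.9 5.5 4.2
   vertex 0.8 3.0 5.7
  endloop
 endfacet
 facet normal 0.425 0.382 0.820
  outer loop
   vertex 2.0 2.6 5.5
   vertex 6.0 3.3 3.1
   vertex 1.9 5.5 4.2
  endloop
 endfacet
 facet normal 0.628 -0.131 0.767
  outer loop
   vertex 4.4 0.9 4.0
   vertex 6.0 3.3 3.1
   vertex 2.4 0.1 5.5
  endloop
 endfacet
 facet normal 0.776 -0.595 -0.208
  outer loop
   vertex 4.4 0.9 4.0
   vertex 4.3 2.1 0.2
   vertex 6.0 3.3 3.1
  endloop
 endfacet
 facet normal 0.151 -0.942 -0.301
  outer loop
   vertex 4.4 0.9 4.0
   vertex 2.4 0.1 5.5
   vertex 4.3 2.1 0.2
  endloop
 endfacet
 facet normal 0.518 0.639 -0.568
  outer loop
   vertex 4.3 2.9 1.1
   vertex 6.0 3.3 3.1
   vertex 4.3 2.1 0.2
  endloop
 endfacet
 facet normal 0.328 0.833 -0.445
  outer loop
   vertex 4.3 2.9 1.1
   vertex 1.9 5.5 4.2
   vertex 6.0 3.3 3.1
  endloop
 endfacet
 facet normal -0.048 0.747 -0.664
  outer loop
   vertex 4.3 2.9 1.1
   vertex 4.3 2.1 0.2
   vertex 1.9 5.5 4.2
  endloop
 endfacet
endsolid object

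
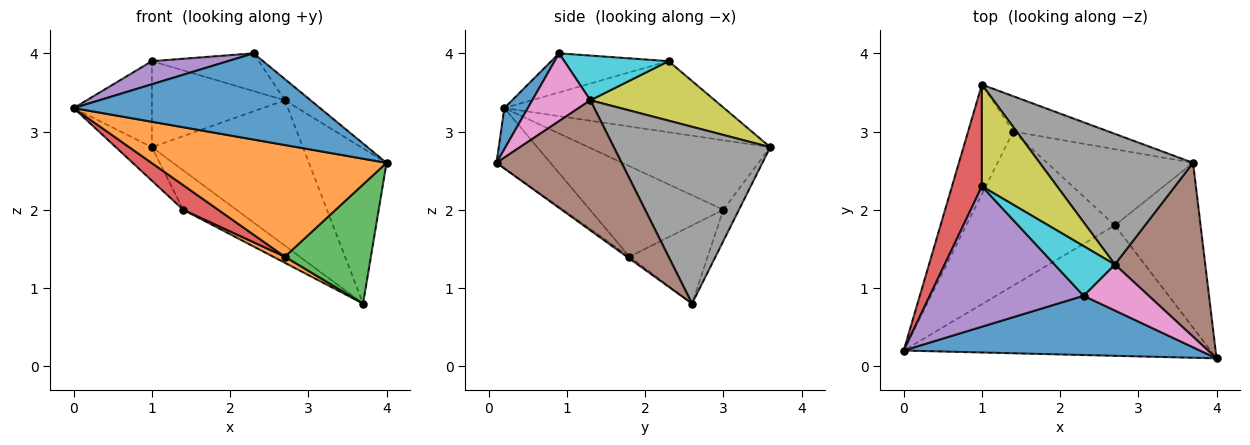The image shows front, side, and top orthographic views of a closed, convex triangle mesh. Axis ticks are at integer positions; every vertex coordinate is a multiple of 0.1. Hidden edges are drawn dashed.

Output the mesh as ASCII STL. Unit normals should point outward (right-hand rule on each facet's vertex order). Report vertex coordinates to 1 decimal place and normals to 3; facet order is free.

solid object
 facet normal 0.078 -0.822 0.565
  outer loop
   vertex 2.3 0.9 4.0
   vertex 0.0 0.2 3.3
   vertex 4.0 0.1 2.6
  endloop
 endfacet
 facet normal -0.148 -0.643 -0.751
  outer loop
   vertex 2.7 1.8 1.4
   vertex 4.0 0.1 2.6
   vertex 0.0 0.2 3.3
  endloop
 endfacet
 facet normal -0.018 -0.586 -0.810
  outer loop
   vertex 2.7 1.8 1.4
   vertex 3.7 2.6 0.8
   vertex 4.0 0.1 2.6
  endloop
 endfacet
 facet normal -0.876 0.312 0.368
  outer loop
   vertex 1.0 2.3 3.9
   vertex 1.0 3.6 2.8
   vertex 0.0 0.2 3.3
  endloop
 endfacet
 facet normal -0.243 -0.158 0.957
  outer loop
   vertex 1.0 2.3 3.9
   vertex 0.0 0.2 3.3
   vertex 2.3 0.9 4.0
  endloop
 endfacet
 facet normal 0.732 0.454 0.508
  outer loop
   vertex 2.7 1.3 3.4
   vertex 4.0 0.1 2.6
   vertex 3.7 2.6 0.8
  endloop
 endfacet
 facet normal 0.687 0.304 0.660
  outer loop
   vertex 2.7 1.3 3.4
   vertex 2.3 0.9 4.0
   vertex 4.0 0.1 2.6
  endloop
 endfacet
 facet normal 0.610 0.589 0.529
  outer loop
   vertex 2.7 1.3 3.4
   vertex 3.7 2.6 0.8
   vertex 1.0 3.6 2.8
  endloop
 endfacet
 facet normal 0.517 0.553 0.653
  outer loop
   vertex 2.7 1.3 3.4
   vertex 1.0 3.6 2.8
   vertex 1.0 2.3 3.9
  endloop
 endfacet
 facet normal 0.508 0.521 0.686
  outer loop
   vertex 2.7 1.3 3.4
   vertex 1.0 2.3 3.9
   vertex 2.3 0.9 4.0
  endloop
 endfacet
 facet normal -0.214 0.727 -0.652
  outer loop
   vertex 1.4 3.0 2.0
   vertex 1.0 3.6 2.8
   vertex 3.7 2.6 0.8
  endloop
 endfacet
 facet normal -0.471 -0.071 -0.879
  outer loop
   vertex 1.4 3.0 2.0
   vertex 3.7 2.6 0.8
   vertex 2.7 1.8 1.4
  endloop
 endfacet
 facet normal -0.827 0.164 -0.537
  outer loop
   vertex 1.4 3.0 2.0
   vertex 0.0 0.2 3.3
   vertex 1.0 3.6 2.8
  endloop
 endfacet
 facet normal -0.515 -0.135 -0.846
  outer loop
   vertex 1.4 3.0 2.0
   vertex 2.7 1.8 1.4
   vertex 0.0 0.2 3.3
  endloop
 endfacet
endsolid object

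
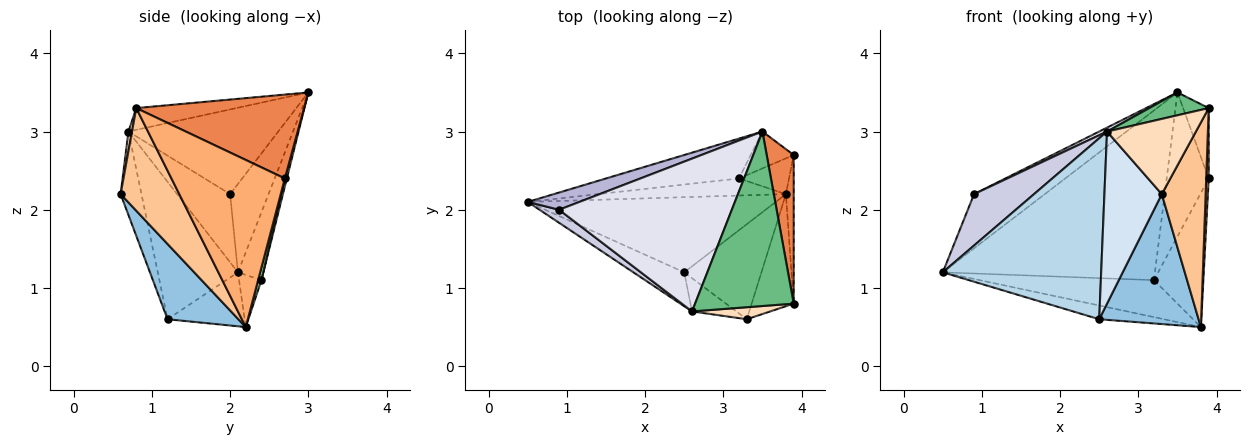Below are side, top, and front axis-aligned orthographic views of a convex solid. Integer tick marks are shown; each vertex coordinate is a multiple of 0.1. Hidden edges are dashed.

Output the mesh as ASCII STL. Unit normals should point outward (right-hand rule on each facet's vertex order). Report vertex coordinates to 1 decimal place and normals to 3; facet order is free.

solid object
 facet normal -0.209 0.176 -0.962
  outer loop
   vertex 2.5 1.2 0.6
   vertex 0.5 2.1 1.2
   vertex 3.8 2.2 0.5
  endloop
 endfacet
 facet normal 0.499 -0.700 -0.512
  outer loop
   vertex 2.5 1.2 0.6
   vertex 3.8 2.2 0.5
   vertex 3.3 0.6 2.2
  endloop
 endfacet
 facet normal -0.445 -0.880 -0.165
  outer loop
   vertex 2.6 0.7 3.0
   vertex 0.5 2.1 1.2
   vertex 2.5 1.2 0.6
  endloop
 endfacet
 facet normal -0.336 -0.925 -0.179
  outer loop
   vertex 2.6 0.7 3.0
   vertex 2.5 1.2 0.6
   vertex 3.3 0.6 2.2
  endloop
 endfacet
 facet normal 0.942 0.144 0.303
  outer loop
   vertex 3.9 0.8 3.3
   vertex 3.9 2.7 2.4
   vertex 3.5 3.0 3.5
  endloop
 endfacet
 facet normal 0.999 -0.022 -0.047
  outer loop
   vertex 3.9 0.8 3.3
   vertex 3.8 2.2 0.5
   vertex 3.9 2.7 2.4
  endloop
 endfacet
 facet normal 0.761 -0.569 -0.312
  outer loop
   vertex 3.9 0.8 3.3
   vertex 3.3 0.6 2.2
   vertex 3.8 2.2 0.5
  endloop
 endfacet
 facet normal 0.039 -0.987 0.158
  outer loop
   vertex 3.9 0.8 3.3
   vertex 2.6 0.7 3.0
   vertex 3.3 0.6 2.2
  endloop
 endfacet
 facet normal -0.214 -0.127 0.969
  outer loop
   vertex 3.9 0.8 3.3
   vertex 3.5 3.0 3.5
   vertex 2.6 0.7 3.0
  endloop
 endfacet
 facet normal 0.064 0.964 -0.257
  outer loop
   vertex 3.2 2.4 1.1
   vertex 3.9 2.7 2.4
   vertex 3.8 2.2 0.5
  endloop
 endfacet
 facet normal 0.045 0.968 -0.248
  outer loop
   vertex 3.2 2.4 1.1
   vertex 3.5 3.0 3.5
   vertex 3.9 2.7 2.4
  endloop
 endfacet
 facet normal -0.116 0.902 -0.416
  outer loop
   vertex 3.2 2.4 1.1
   vertex 3.8 2.2 0.5
   vertex 0.5 2.1 1.2
  endloop
 endfacet
 facet normal -0.116 0.967 -0.227
  outer loop
   vertex 3.2 2.4 1.1
   vertex 0.5 2.1 1.2
   vertex 3.5 3.0 3.5
  endloop
 endfacet
 facet normal -0.460 0.846 0.269
  outer loop
   vertex 0.9 2.0 2.2
   vertex 3.5 3.0 3.5
   vertex 0.5 2.1 1.2
  endloop
 endfacet
 facet normal -0.651 -0.736 0.187
  outer loop
   vertex 0.9 2.0 2.2
   vertex 0.5 2.1 1.2
   vertex 2.6 0.7 3.0
  endloop
 endfacet
 facet normal -0.440 -0.023 0.898
  outer loop
   vertex 0.9 2.0 2.2
   vertex 2.6 0.7 3.0
   vertex 3.5 3.0 3.5
  endloop
 endfacet
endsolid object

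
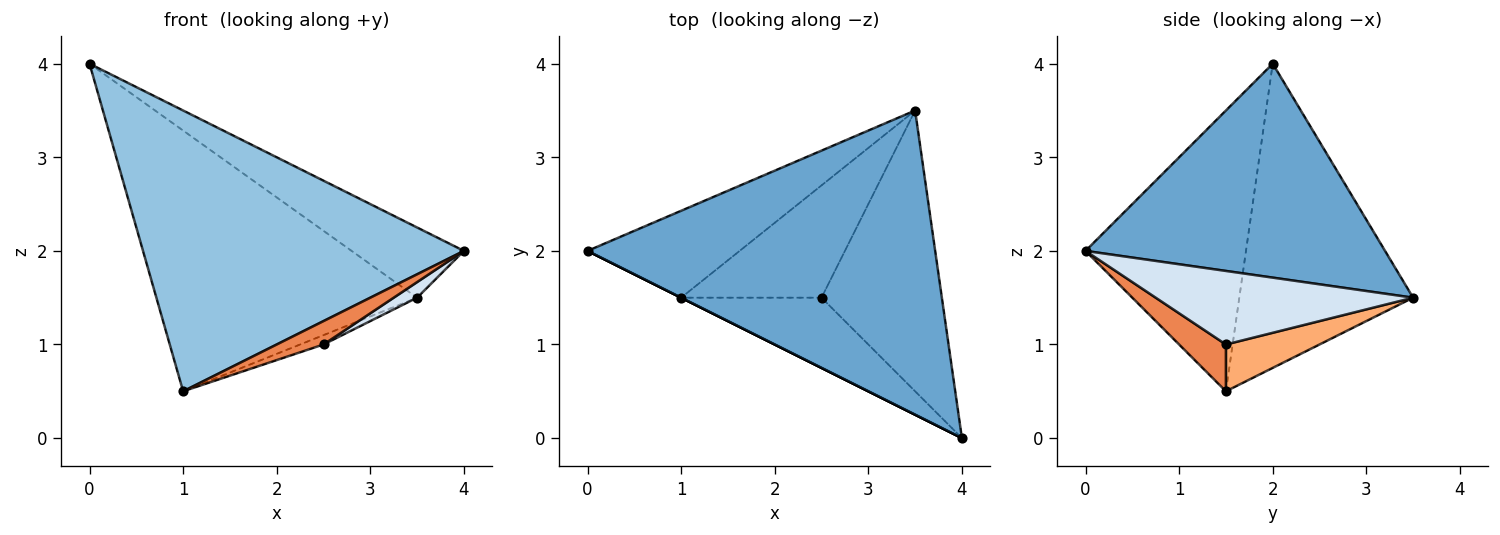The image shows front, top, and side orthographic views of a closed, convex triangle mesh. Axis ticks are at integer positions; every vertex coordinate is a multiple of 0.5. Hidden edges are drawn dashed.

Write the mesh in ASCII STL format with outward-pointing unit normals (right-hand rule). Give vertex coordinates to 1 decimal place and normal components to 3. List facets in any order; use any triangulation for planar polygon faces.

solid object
 facet normal 0.514 0.193 0.836
  outer loop
   vertex 3.5 3.5 1.5
   vertex 0.0 2.0 4.0
   vertex 4.0 0.0 2.0
  endloop
 endfacet
 facet normal -0.447 -0.894 0.000
  outer loop
   vertex 1.0 1.5 0.5
   vertex 4.0 0.0 2.0
   vertex 0.0 2.0 4.0
  endloop
 endfacet
 facet normal -0.535 0.802 -0.267
  outer loop
   vertex 1.0 1.5 0.5
   vertex 0.0 2.0 4.0
   vertex 3.5 3.5 1.5
  endloop
 endfacet
 facet normal 0.521 -0.047 -0.852
  outer loop
   vertex 2.5 1.5 1.0
   vertex 3.5 3.5 1.5
   vertex 4.0 0.0 2.0
  endloop
 endfacet
 facet normal 0.302 -0.302 -0.905
  outer loop
   vertex 2.5 1.5 1.0
   vertex 4.0 0.0 2.0
   vertex 1.0 1.5 0.5
  endloop
 endfacet
 facet normal 0.315 0.079 -0.946
  outer loop
   vertex 2.5 1.5 1.0
   vertex 1.0 1.5 0.5
   vertex 3.5 3.5 1.5
  endloop
 endfacet
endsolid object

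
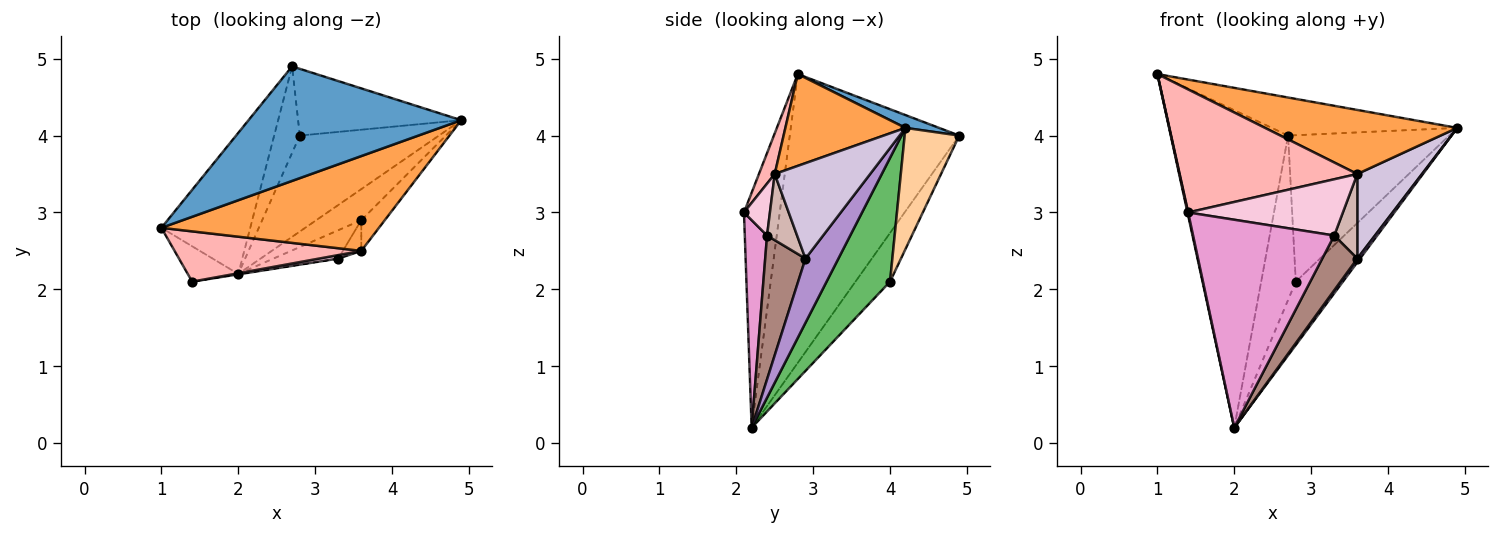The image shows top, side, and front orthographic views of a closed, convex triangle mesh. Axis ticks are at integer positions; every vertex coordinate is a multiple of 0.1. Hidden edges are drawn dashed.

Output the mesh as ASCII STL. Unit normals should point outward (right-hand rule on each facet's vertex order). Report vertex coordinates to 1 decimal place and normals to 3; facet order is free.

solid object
 facet normal 0.057 0.315 0.947
  outer loop
   vertex 2.7 4.9 4.0
   vertex 1.0 2.8 4.8
   vertex 4.9 4.2 4.1
  endloop
 endfacet
 facet normal -0.797 0.552 -0.245
  outer loop
   vertex 2.0 2.2 0.2
   vertex 1.0 2.8 4.8
   vertex 2.7 4.9 4.0
  endloop
 endfacet
 facet normal 0.330 -0.528 0.782
  outer loop
   vertex 3.6 2.5 3.5
   vertex 4.9 4.2 4.1
   vertex 1.0 2.8 4.8
  endloop
 endfacet
 facet normal 0.295 0.870 -0.396
  outer loop
   vertex 2.8 4.0 2.1
   vertex 2.7 4.9 4.0
   vertex 4.9 4.2 4.1
  endloop
 endfacet
 facet normal 0.596 0.442 -0.670
  outer loop
   vertex 2.8 4.0 2.1
   vertex 4.9 4.2 4.1
   vertex 2.0 2.2 0.2
  endloop
 endfacet
 facet normal -0.663 0.663 -0.349
  outer loop
   vertex 2.8 4.0 2.1
   vertex 2.0 2.2 0.2
   vertex 2.7 4.9 4.0
  endloop
 endfacet
 facet normal -0.978 -0.018 -0.210
  outer loop
   vertex 1.4 2.1 3.0
   vertex 1.0 2.8 4.8
   vertex 2.0 2.2 0.2
  endloop
 endfacet
 facet normal 0.082 -0.923 0.377
  outer loop
   vertex 1.4 2.1 3.0
   vertex 3.6 2.5 3.5
   vertex 1.0 2.8 4.8
  endloop
 endfacet
 facet normal 0.817 -0.068 -0.572
  outer loop
   vertex 3.6 2.9 2.4
   vertex 2.0 2.2 0.2
   vertex 4.9 4.2 4.1
  endloop
 endfacet
 facet normal 0.811 -0.550 -0.200
  outer loop
   vertex 3.6 2.9 2.4
   vertex 4.9 4.2 4.1
   vertex 3.6 2.5 3.5
  endloop
 endfacet
 facet normal 0.714 -0.622 -0.322
  outer loop
   vertex 3.3 2.4 2.7
   vertex 2.0 2.2 0.2
   vertex 3.6 2.9 2.4
  endloop
 endfacet
 facet normal 0.775 -0.594 -0.216
  outer loop
   vertex 3.3 2.4 2.7
   vertex 3.6 2.9 2.4
   vertex 3.6 2.5 3.5
  endloop
 endfacet
 facet normal 0.156 -0.988 -0.002
  outer loop
   vertex 3.3 2.4 2.7
   vertex 1.4 2.1 3.0
   vertex 2.0 2.2 0.2
  endloop
 endfacet
 facet normal 0.165 -0.984 0.061
  outer loop
   vertex 3.3 2.4 2.7
   vertex 3.6 2.5 3.5
   vertex 1.4 2.1 3.0
  endloop
 endfacet
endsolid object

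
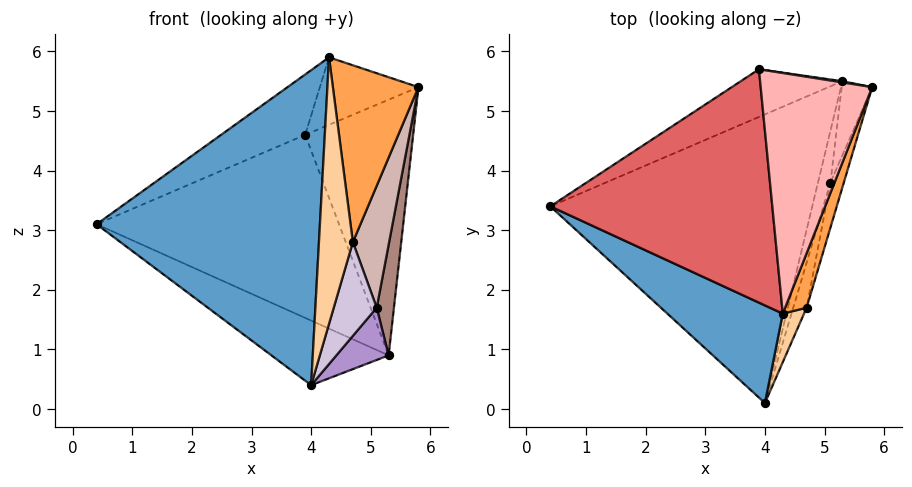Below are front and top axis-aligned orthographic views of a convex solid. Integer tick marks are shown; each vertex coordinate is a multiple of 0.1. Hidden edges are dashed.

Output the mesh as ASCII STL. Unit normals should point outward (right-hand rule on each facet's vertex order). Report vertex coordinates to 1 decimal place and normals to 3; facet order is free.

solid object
 facet normal -0.547 -0.800 0.248
  outer loop
   vertex 4.3 1.6 5.9
   vertex 0.4 3.4 3.1
   vertex 4.0 0.1 0.4
  endloop
 endfacet
 facet normal -0.469 0.193 -0.862
  outer loop
   vertex 5.3 5.5 0.9
   vertex 4.0 0.1 0.4
   vertex 0.4 3.4 3.1
  endloop
 endfacet
 facet normal 0.929 -0.353 0.109
  outer loop
   vertex 4.7 1.7 2.8
   vertex 5.8 5.4 5.4
   vertex 4.3 1.6 5.9
  endloop
 endfacet
 facet normal 0.853 -0.513 0.094
  outer loop
   vertex 4.7 1.7 2.8
   vertex 4.3 1.6 5.9
   vertex 4.0 0.1 0.4
  endloop
 endfacet
 facet normal -0.467 0.856 -0.223
  outer loop
   vertex 3.9 5.7 4.6
   vertex 5.3 5.5 0.9
   vertex 0.4 3.4 3.1
  endloop
 endfacet
 facet normal 0.154 0.988 0.005
  outer loop
   vertex 3.9 5.7 4.6
   vertex 5.8 5.4 5.4
   vertex 5.3 5.5 0.9
  endloop
 endfacet
 facet normal -0.501 0.217 0.838
  outer loop
   vertex 3.9 5.7 4.6
   vertex 0.4 3.4 3.1
   vertex 4.3 1.6 5.9
  endloop
 endfacet
 facet normal -0.341 0.254 0.905
  outer loop
   vertex 3.9 5.7 4.6
   vertex 4.3 1.6 5.9
   vertex 5.8 5.4 5.4
  endloop
 endfacet
 facet normal 0.955 -0.211 -0.209
  outer loop
   vertex 5.1 3.8 1.7
   vertex 4.0 0.1 0.4
   vertex 5.3 5.5 0.9
  endloop
 endfacet
 facet normal 0.962 -0.245 -0.117
  outer loop
   vertex 5.1 3.8 1.7
   vertex 4.7 1.7 2.8
   vertex 4.0 0.1 0.4
  endloop
 endfacet
 facet normal 0.979 -0.168 -0.113
  outer loop
   vertex 5.1 3.8 1.7
   vertex 5.3 5.5 0.9
   vertex 5.8 5.4 5.4
  endloop
 endfacet
 facet normal 0.970 -0.229 -0.084
  outer loop
   vertex 5.1 3.8 1.7
   vertex 5.8 5.4 5.4
   vertex 4.7 1.7 2.8
  endloop
 endfacet
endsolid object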